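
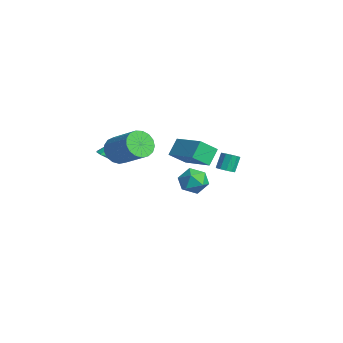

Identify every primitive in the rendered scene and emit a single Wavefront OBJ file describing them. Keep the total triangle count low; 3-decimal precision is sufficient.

v -3.408 3.599 -3.42
v -2.74 2.926 -3.017
v -4.64 2.494 -3.223
v -3.972 1.821 -2.82
v -4.223 2.674 -2.298
v -3.461 3.357 -2.42
v -3.919 2.063 -3.82
v -3.157 2.746 -3.942
v -3.056 1.977 -3.264
v -3.243 2.354 -2.324
v -4.137 3.066 -3.916
v -4.324 3.443 -2.976
v -1.365 3.742 -1.171
v -0.858 3.575 -0.92
v -1.188 4.05 0.062
v -1.695 4.218 -0.189
v -0.809 3.906 -1.064
v -1.139 4.382 -0.081
v -0.972 4.175 -1.248
v -1.302 4.65 -0.266
v -1.285 4.279 -1.404
v -1.615 4.754 -0.421
v -1.629 4.177 -1.47
v -1.959 4.653 -0.488
v -1.872 3.91 -1.422
v -2.202 4.385 -0.44
v -1.921 3.578 -1.279
v -2.251 4.054 -0.296
v -1.758 3.31 -1.094
v -2.088 3.785 -0.112
v -1.445 3.206 -0.939
v -1.775 3.681 0.044
v -1.101 3.307 -0.872
v -1.431 3.783 0.11
v -2.779 -3.085 0.709
v -2.173 -2.869 0.619
v -2.901 -2.255 1.891
v -2.461 -2.606 0.405
v -2.898 -2.567 0.333
v -3.28 -2.771 0.437
v -3.427 -3.121 0.668
v -3.272 -3.454 0.917
v -2.886 -3.615 1.069
v -2.45 -3.527 1.053
v -2.169 -3.233 0.875
v 1.005 -3.719 3.211
v 1.596 -4.261 2.722
v 3.227 -3.563 3.919
v 2.635 -3.021 4.409
v 1.595 -3.872 2.496
v 3.226 -3.174 3.693
v 1.459 -3.447 2.434
v 3.09 -2.75 3.632
v 1.219 -3.085 2.551
v 2.849 -2.388 3.748
v 0.929 -2.868 2.818
v 2.56 -2.171 4.016
v 0.657 -2.846 3.176
v 2.288 -2.149 4.373
v 0.465 -3.024 3.542
v 2.096 -2.326 4.739
v 0.396 -3.361 3.832
v 2.027 -2.663 5.029
v 0.467 -3.78 3.98
v 2.097 -3.082 5.177
v 0.66 -4.185 3.952
v 2.291 -3.487 5.149
v 0.933 -4.483 3.754
v 2.564 -3.786 4.951
v 1.222 -4.606 3.432
v 2.853 -3.909 4.629
v 1.461 -4.526 3.059
v 3.092 -3.829 4.257
v 2.355 0.206 3.391
v 2.379 -0.803 4.225
v 4.285 0.792 4.043
v 4.309 -0.217 4.877
v 2.851 -0.483 2.543
v 2.875 -1.492 3.377
v 4.781 0.103 3.195
v 4.805 -0.906 4.029
f 1 12 6
f 1 6 2
f 1 2 8
f 1 8 11
f 1 11 12
f 2 6 10
f 6 12 5
f 12 11 3
f 11 8 7
f 8 2 9
f 4 10 5
f 4 5 3
f 4 3 7
f 4 7 9
f 4 9 10
f 5 10 6
f 3 5 12
f 7 3 11
f 9 7 8
f 10 9 2
f 14 13 17
f 14 17 15
f 15 17 18
f 15 18 16
f 17 13 19
f 17 19 18
f 18 19 20
f 18 20 16
f 19 13 21
f 19 21 20
f 20 21 22
f 20 22 16
f 21 13 23
f 21 23 22
f 22 23 24
f 22 24 16
f 23 13 25
f 23 25 24
f 24 25 26
f 24 26 16
f 25 13 27
f 25 27 26
f 26 27 28
f 26 28 16
f 27 13 29
f 27 29 28
f 28 29 30
f 28 30 16
f 29 13 31
f 29 31 30
f 30 31 32
f 30 32 16
f 31 13 33
f 31 33 32
f 32 33 34
f 32 34 16
f 33 13 14
f 33 14 34
f 34 14 15
f 34 15 16
f 36 35 38
f 36 38 37
f 38 35 39
f 38 39 37
f 39 35 40
f 39 40 37
f 40 35 41
f 40 41 37
f 41 35 42
f 41 42 37
f 42 35 43
f 42 43 37
f 43 35 44
f 43 44 37
f 44 35 45
f 44 45 37
f 45 35 36
f 45 36 37
f 47 46 50
f 47 50 48
f 48 50 51
f 48 51 49
f 50 46 52
f 50 52 51
f 51 52 53
f 51 53 49
f 52 46 54
f 52 54 53
f 53 54 55
f 53 55 49
f 54 46 56
f 54 56 55
f 55 56 57
f 55 57 49
f 56 46 58
f 56 58 57
f 57 58 59
f 57 59 49
f 58 46 60
f 58 60 59
f 59 60 61
f 59 61 49
f 60 46 62
f 60 62 61
f 61 62 63
f 61 63 49
f 62 46 64
f 62 64 63
f 63 64 65
f 63 65 49
f 64 46 66
f 64 66 65
f 65 66 67
f 65 67 49
f 66 46 68
f 66 68 67
f 67 68 69
f 67 69 49
f 68 46 70
f 68 70 69
f 69 70 71
f 69 71 49
f 70 46 72
f 70 72 71
f 71 72 73
f 71 73 49
f 72 46 47
f 72 47 73
f 73 47 48
f 73 48 49
f 75 77 74
f 78 75 74
f 74 77 76
f 76 78 74
f 75 81 77
f 79 75 78
f 79 81 75
f 77 81 76
f 80 78 76
f 76 81 80
f 80 79 78
f 81 79 80



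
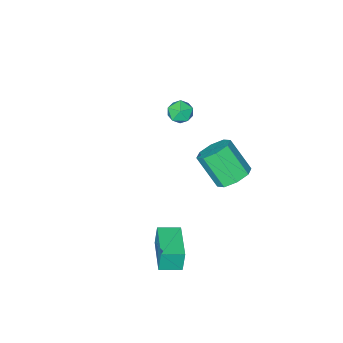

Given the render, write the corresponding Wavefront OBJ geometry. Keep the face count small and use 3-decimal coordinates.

v -2.128 -1.725 1.862
v -1.589 -1.444 1.36
v -1.751 -2.916 1.6
v -1.212 -2.635 1.098
v -1.128 -2.518 1.874
v -1.361 -1.782 2.035
v -1.979 -2.578 0.925
v -2.212 -1.842 1.086
v -1.497 -1.972 0.781
v -0.971 -1.934 1.367
v -2.369 -2.426 1.593
v -1.843 -2.388 2.179
v 0.23 4.571 2.874
v 1.078 4.352 2.507
v 1.399 3.13 3.98
v 0.55 3.349 4.346
v 1.11 4.915 2.967
v 1.431 3.693 4.439
v 0.626 5.276 3.372
v 0.947 4.054 4.845
v -0.09 5.224 3.486
v 0.231 4.002 4.958
v -0.619 4.79 3.24
v -0.298 3.568 4.713
v -0.651 4.227 2.781
v -0.33 3.005 4.253
v -0.167 3.866 2.375
v 0.154 2.644 3.848
v 0.549 3.918 2.262
v 0.87 2.696 3.734
v 2.584 3.292 -2.162
v 2.441 3.304 -0.95
v 3.66 5.045 -2.051
v 3.516 5.057 -0.84
v 3.564 2.683 -2.04
v 3.42 2.695 -0.829
v 4.639 4.436 -1.93
v 4.496 4.448 -0.718
f 1 12 6
f 1 6 2
f 1 2 8
f 1 8 11
f 1 11 12
f 2 6 10
f 6 12 5
f 12 11 3
f 11 8 7
f 8 2 9
f 4 10 5
f 4 5 3
f 4 3 7
f 4 7 9
f 4 9 10
f 5 10 6
f 3 5 12
f 7 3 11
f 9 7 8
f 10 9 2
f 14 13 17
f 14 17 15
f 15 17 18
f 15 18 16
f 17 13 19
f 17 19 18
f 18 19 20
f 18 20 16
f 19 13 21
f 19 21 20
f 20 21 22
f 20 22 16
f 21 13 23
f 21 23 22
f 22 23 24
f 22 24 16
f 23 13 25
f 23 25 24
f 24 25 26
f 24 26 16
f 25 13 27
f 25 27 26
f 26 27 28
f 26 28 16
f 27 13 29
f 27 29 28
f 28 29 30
f 28 30 16
f 29 13 14
f 29 14 30
f 30 14 15
f 30 15 16
f 32 34 31
f 35 32 31
f 31 34 33
f 33 35 31
f 32 38 34
f 36 32 35
f 36 38 32
f 34 38 33
f 37 35 33
f 33 38 37
f 37 36 35
f 38 36 37



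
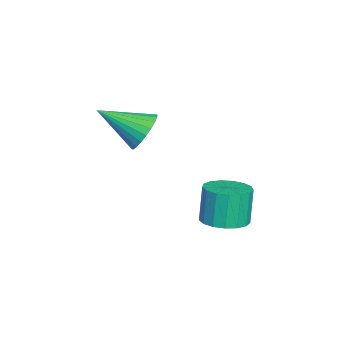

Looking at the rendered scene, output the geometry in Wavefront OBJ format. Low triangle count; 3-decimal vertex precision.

v 1.142 1.217 0.21
v 1.633 1.564 0.314
v 1.39 1.609 1.314
v 0.898 1.263 1.21
v 1.423 1.757 0.254
v 1.179 1.802 1.254
v 1.148 1.827 0.184
v 0.905 1.872 1.184
v 0.872 1.757 0.12
v 0.628 1.802 1.12
v 0.657 1.563 0.077
v 0.414 1.609 1.076
v 0.554 1.291 0.064
v 0.311 1.336 1.064
v 0.585 1.001 0.085
v 0.342 1.046 1.084
v 0.744 0.761 0.134
v 0.501 0.806 1.134
v 0.994 0.626 0.201
v 0.751 0.671 1.201
v 1.277 0.626 0.27
v 1.034 0.671 1.27
v 1.53 0.761 0.325
v 1.287 0.807 1.325
v 1.694 1.001 0.354
v 1.45 1.047 1.354
v 1.731 1.291 0.35
v 1.487 1.336 1.35
v 1.47 -0.624 3.353
v 2.015 -0.73 3.184
v 1.45 -1.736 3.987
v 2.049 -0.62 3.378
v 1.996 -0.51 3.569
v 1.862 -0.418 3.727
v 1.669 -0.357 3.827
v 1.445 -0.337 3.856
v 1.225 -0.36 3.807
v 1.043 -0.424 3.69
v 0.925 -0.518 3.521
v 0.89 -0.629 3.327
v 0.944 -0.739 3.136
v 1.078 -0.831 2.979
v 1.271 -0.892 2.878
v 1.494 -0.912 2.85
v 1.714 -0.888 2.898
v 1.897 -0.825 3.015
f 2 1 5
f 2 5 3
f 3 5 6
f 3 6 4
f 5 1 7
f 5 7 6
f 6 7 8
f 6 8 4
f 7 1 9
f 7 9 8
f 8 9 10
f 8 10 4
f 9 1 11
f 9 11 10
f 10 11 12
f 10 12 4
f 11 1 13
f 11 13 12
f 12 13 14
f 12 14 4
f 13 1 15
f 13 15 14
f 14 15 16
f 14 16 4
f 15 1 17
f 15 17 16
f 16 17 18
f 16 18 4
f 17 1 19
f 17 19 18
f 18 19 20
f 18 20 4
f 19 1 21
f 19 21 20
f 20 21 22
f 20 22 4
f 21 1 23
f 21 23 22
f 22 23 24
f 22 24 4
f 23 1 25
f 23 25 24
f 24 25 26
f 24 26 4
f 25 1 27
f 25 27 26
f 26 27 28
f 26 28 4
f 27 1 2
f 27 2 28
f 28 2 3
f 28 3 4
f 30 29 32
f 30 32 31
f 32 29 33
f 32 33 31
f 33 29 34
f 33 34 31
f 34 29 35
f 34 35 31
f 35 29 36
f 35 36 31
f 36 29 37
f 36 37 31
f 37 29 38
f 37 38 31
f 38 29 39
f 38 39 31
f 39 29 40
f 39 40 31
f 40 29 41
f 40 41 31
f 41 29 42
f 41 42 31
f 42 29 43
f 42 43 31
f 43 29 44
f 43 44 31
f 44 29 45
f 44 45 31
f 45 29 46
f 45 46 31
f 46 29 30
f 46 30 31



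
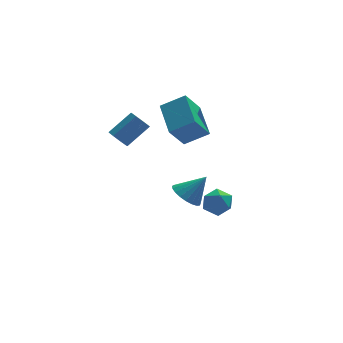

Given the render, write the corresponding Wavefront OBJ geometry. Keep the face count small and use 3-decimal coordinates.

v -0.595 -1.67 3.363
v -0.583 0.25 4.053
v -1.812 -1.403 2.641
v -1.8 0.517 3.331
v 0.26 -1.217 2.089
v 0.272 0.703 2.779
v -0.957 -0.95 1.367
v -0.945 0.97 2.057
v -3.982 0.143 1.513
v -3.553 -0.012 1.05
v -2.35 0.342 2.043
v -2.778 0.497 2.507
v -3.683 0.468 1.036
v -2.48 0.822 2.03
v -3.988 0.758 1.302
v -2.785 1.112 2.296
v -4.289 0.687 1.692
v -3.086 1.041 2.685
v -4.41 0.298 1.977
v -3.207 0.652 2.97
v -4.28 -0.182 1.99
v -3.077 0.172 2.984
v -3.975 -0.472 1.724
v -2.772 -0.118 2.718
v -3.674 -0.401 1.335
v -2.471 -0.047 2.328
v 0.159 -0.63 -2.841
v 0.92 -0.234 -2.679
v 0.72 -1.246 -3.981
v 1.481 -0.85 -3.819
v 1.195 -1.479 -3.287
v 0.848 -1.099 -2.582
v 0.792 -0.381 -4.078
v 0.445 -0.001 -3.373
v 1.311 -0.081 -3.444
v 1.56 -0.76 -2.955
v 0.08 -0.72 -3.705
v 0.329 -1.399 -3.216
v -1.284 -2.71 -1.104
v -0.635 -2.937 -1.653
v -0.296 -2.71 0.064
v -0.621 -2.572 -1.665
v -0.721 -2.23 -1.58
v -0.919 -1.972 -1.413
v -1.18 -1.841 -1.192
v -1.459 -1.861 -0.956
v -1.708 -2.027 -0.746
v -1.883 -2.312 -0.597
v -1.955 -2.665 -0.536
v -1.911 -3.027 -0.573
v -1.758 -3.333 -0.702
v -1.524 -3.532 -0.901
v -1.248 -3.589 -1.134
v -0.978 -3.494 -1.362
v -0.761 -3.263 -1.546
f 2 4 1
f 5 2 1
f 1 4 3
f 3 5 1
f 2 8 4
f 6 2 5
f 6 8 2
f 4 8 3
f 7 5 3
f 3 8 7
f 7 6 5
f 8 6 7
f 10 9 13
f 10 13 11
f 11 13 14
f 11 14 12
f 13 9 15
f 13 15 14
f 14 15 16
f 14 16 12
f 15 9 17
f 15 17 16
f 16 17 18
f 16 18 12
f 17 9 19
f 17 19 18
f 18 19 20
f 18 20 12
f 19 9 21
f 19 21 20
f 20 21 22
f 20 22 12
f 21 9 23
f 21 23 22
f 22 23 24
f 22 24 12
f 23 9 25
f 23 25 24
f 24 25 26
f 24 26 12
f 25 9 10
f 25 10 26
f 26 10 11
f 26 11 12
f 27 38 32
f 27 32 28
f 27 28 34
f 27 34 37
f 27 37 38
f 28 32 36
f 32 38 31
f 38 37 29
f 37 34 33
f 34 28 35
f 30 36 31
f 30 31 29
f 30 29 33
f 30 33 35
f 30 35 36
f 31 36 32
f 29 31 38
f 33 29 37
f 35 33 34
f 36 35 28
f 40 39 42
f 40 42 41
f 42 39 43
f 42 43 41
f 43 39 44
f 43 44 41
f 44 39 45
f 44 45 41
f 45 39 46
f 45 46 41
f 46 39 47
f 46 47 41
f 47 39 48
f 47 48 41
f 48 39 49
f 48 49 41
f 49 39 50
f 49 50 41
f 50 39 51
f 50 51 41
f 51 39 52
f 51 52 41
f 52 39 53
f 52 53 41
f 53 39 54
f 53 54 41
f 54 39 55
f 54 55 41
f 55 39 40
f 55 40 41



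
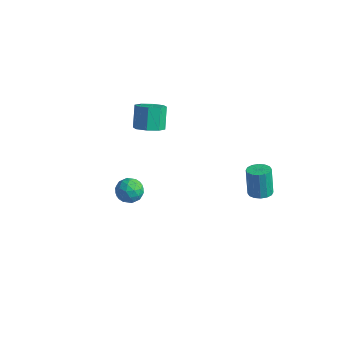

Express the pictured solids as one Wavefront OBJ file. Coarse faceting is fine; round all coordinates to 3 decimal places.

v 3.179 1.008 -0.768
v 3.58 0.515 -0.591
v 3.222 0.779 0.946
v 2.821 1.272 0.768
v 3.778 0.794 -0.592
v 3.42 1.057 0.945
v 3.815 1.13 -0.641
v 3.457 1.393 0.896
v 3.682 1.433 -0.724
v 3.324 1.697 0.813
v 3.414 1.623 -0.819
v 3.056 1.886 0.718
v 3.083 1.648 -0.9
v 2.725 1.911 0.637
v 2.778 1.501 -0.946
v 2.42 1.765 0.591
v 2.58 1.223 -0.945
v 2.222 1.486 0.592
v 2.543 0.887 -0.896
v 2.185 1.15 0.641
v 2.676 0.583 -0.813
v 2.318 0.847 0.724
v 2.944 0.394 -0.718
v 2.586 0.657 0.819
v 3.275 0.369 -0.637
v 2.917 0.632 0.9
v -2.013 -3.547 0.508
v -1.626 -3.396 -0.162
v -1.154 -4.444 0.802
v -0.767 -4.293 0.132
v -0.772 -3.76 0.713
v -1.302 -3.206 0.532
v -1.478 -4.634 0.108
v -2.008 -4.08 -0.073
v -1.295 -4.068 -0.409
v -0.859 -3.528 -0.035
v -1.921 -4.312 0.675
v -1.485 -3.772 1.049
v -1.895 -3.393 0.147
v -0.885 -4.447 0.493
v -0.888 -4.134 0.834
v -0.66 -4.045 0.44
v -1.704 -3.281 0.555
v -1.477 -3.192 0.161
v -0.975 -3.406 0.675
v -1.303 -4.648 0.479
v -1.076 -4.559 0.085
v -2.12 -3.795 0.2
v -1.892 -3.706 -0.194
v -1.805 -4.434 -0.035
v -1.473 -3.699 -0.392
v -0.968 -4.226 -0.219
v -1.386 -4.427 -0.233
v -1.698 -4.101 -0.34
v -1.216 -3.381 -0.172
v -0.712 -3.909 0
v -0.714 -3.596 0.342
v -1.026 -3.27 0.235
v -1.022 -3.776 -0.318
v -2.068 -3.931 0.64
v -1.564 -4.459 0.812
v -1.754 -4.57 0.405
v -2.066 -4.244 0.298
v -1.812 -3.614 0.859
v -1.307 -4.141 1.032
v -1.082 -3.739 0.98
v -1.394 -3.413 0.873
v -1.758 -4.064 0.958
v -3.506 0.068 1.139
v -3.153 -0.523 1.638
v -3.621 0.161 2.779
v -3.974 0.752 2.281
v -2.747 -0.03 1.51
v -3.215 0.653 2.651
v -2.786 0.519 1.164
v -3.254 1.203 2.305
v -3.247 0.805 0.804
v -3.715 1.489 1.945
v -3.859 0.659 0.641
v -4.327 1.343 1.782
v -4.265 0.167 0.769
v -4.733 0.85 1.91
v -4.226 -0.383 1.115
v -4.694 0.301 2.256
v -3.765 -0.669 1.475
v -4.233 0.015 2.616
f 2 1 5
f 2 5 3
f 3 5 6
f 3 6 4
f 5 1 7
f 5 7 6
f 6 7 8
f 6 8 4
f 7 1 9
f 7 9 8
f 8 9 10
f 8 10 4
f 9 1 11
f 9 11 10
f 10 11 12
f 10 12 4
f 11 1 13
f 11 13 12
f 12 13 14
f 12 14 4
f 13 1 15
f 13 15 14
f 14 15 16
f 14 16 4
f 15 1 17
f 15 17 16
f 16 17 18
f 16 18 4
f 17 1 19
f 17 19 18
f 18 19 20
f 18 20 4
f 19 1 21
f 19 21 20
f 20 21 22
f 20 22 4
f 21 1 23
f 21 23 22
f 22 23 24
f 22 24 4
f 23 1 25
f 23 25 24
f 24 25 26
f 24 26 4
f 25 1 2
f 25 2 26
f 26 2 3
f 26 3 4
f 27 64 43
f 64 38 67
f 43 67 32
f 64 67 43
f 27 43 39
f 43 32 44
f 39 44 28
f 43 44 39
f 27 39 48
f 39 28 49
f 48 49 34
f 39 49 48
f 27 48 60
f 48 34 63
f 60 63 37
f 48 63 60
f 27 60 64
f 60 37 68
f 64 68 38
f 60 68 64
f 28 44 55
f 44 32 58
f 55 58 36
f 44 58 55
f 32 67 45
f 67 38 66
f 45 66 31
f 67 66 45
f 38 68 65
f 68 37 61
f 65 61 29
f 68 61 65
f 37 63 62
f 63 34 50
f 62 50 33
f 63 50 62
f 34 49 54
f 49 28 51
f 54 51 35
f 49 51 54
f 30 56 42
f 56 36 57
f 42 57 31
f 56 57 42
f 30 42 40
f 42 31 41
f 40 41 29
f 42 41 40
f 30 40 47
f 40 29 46
f 47 46 33
f 40 46 47
f 30 47 52
f 47 33 53
f 52 53 35
f 47 53 52
f 30 52 56
f 52 35 59
f 56 59 36
f 52 59 56
f 31 57 45
f 57 36 58
f 45 58 32
f 57 58 45
f 29 41 65
f 41 31 66
f 65 66 38
f 41 66 65
f 33 46 62
f 46 29 61
f 62 61 37
f 46 61 62
f 35 53 54
f 53 33 50
f 54 50 34
f 53 50 54
f 36 59 55
f 59 35 51
f 55 51 28
f 59 51 55
f 70 69 73
f 70 73 71
f 71 73 74
f 71 74 72
f 73 69 75
f 73 75 74
f 74 75 76
f 74 76 72
f 75 69 77
f 75 77 76
f 76 77 78
f 76 78 72
f 77 69 79
f 77 79 78
f 78 79 80
f 78 80 72
f 79 69 81
f 79 81 80
f 80 81 82
f 80 82 72
f 81 69 83
f 81 83 82
f 82 83 84
f 82 84 72
f 83 69 85
f 83 85 84
f 84 85 86
f 84 86 72
f 85 69 70
f 85 70 86
f 86 70 71
f 86 71 72



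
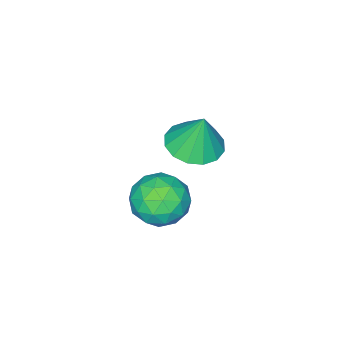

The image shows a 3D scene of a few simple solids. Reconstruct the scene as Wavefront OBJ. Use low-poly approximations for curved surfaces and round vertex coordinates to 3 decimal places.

v 2.963 -1.182 -0.559
v 4.013 -1.632 -0.922
v 2.787 -2.628 0.722
v 3.837 -3.078 0.359
v 3.805 -2.042 0.962
v 3.914 -1.149 0.17
v 2.886 -3.111 -0.37
v 2.995 -2.218 -1.162
v 3.965 -2.824 -0.806
v 4.533 -2.164 0.018
v 2.267 -2.096 -0.218
v 2.835 -1.436 0.606
v 3.504 -1.28 -0.853
v 3.296 -2.98 0.653
v 3.278 -2.371 1.008
v 3.895 -2.635 0.794
v 3.445 -0.996 -0.211
v 4.062 -1.261 -0.425
v 3.94 -1.502 0.683
v 2.738 -2.999 0.225
v 3.355 -3.264 0.011
v 2.905 -1.625 -0.994
v 3.522 -1.889 -1.208
v 2.86 -2.758 -0.883
v 4.093 -2.246 -0.998
v 3.989 -3.095 -0.245
v 3.43 -3.115 -0.673
v 3.494 -2.59 -1.139
v 4.427 -1.857 -0.514
v 4.323 -2.707 0.239
v 4.304 -2.098 0.593
v 4.368 -1.573 0.128
v 4.398 -2.558 -0.446
v 2.477 -1.553 -0.439
v 2.373 -2.403 0.314
v 2.432 -2.687 -0.328
v 2.496 -2.162 -0.793
v 2.811 -1.165 0.045
v 2.707 -2.014 0.798
v 3.306 -1.67 0.939
v 3.37 -1.145 0.473
v 2.402 -1.702 0.246
v 2.46 -1.337 3.071
v 3.56 -1.357 3.089
v 2.44 -0.923 4.709
v 3.424 -0.821 2.953
v 3.031 -0.423 2.847
v 2.484 -0.27 2.802
v 1.931 -0.403 2.829
v 1.52 -0.786 2.92
v 1.361 -1.317 3.052
v 1.496 -1.853 3.189
v 1.89 -2.25 3.294
v 2.436 -2.403 3.34
v 2.989 -2.27 3.313
v 3.401 -1.887 3.221
f 1 38 17
f 38 12 41
f 17 41 6
f 38 41 17
f 1 17 13
f 17 6 18
f 13 18 2
f 17 18 13
f 1 13 22
f 13 2 23
f 22 23 8
f 13 23 22
f 1 22 34
f 22 8 37
f 34 37 11
f 22 37 34
f 1 34 38
f 34 11 42
f 38 42 12
f 34 42 38
f 2 18 29
f 18 6 32
f 29 32 10
f 18 32 29
f 6 41 19
f 41 12 40
f 19 40 5
f 41 40 19
f 12 42 39
f 42 11 35
f 39 35 3
f 42 35 39
f 11 37 36
f 37 8 24
f 36 24 7
f 37 24 36
f 8 23 28
f 23 2 25
f 28 25 9
f 23 25 28
f 4 30 16
f 30 10 31
f 16 31 5
f 30 31 16
f 4 16 14
f 16 5 15
f 14 15 3
f 16 15 14
f 4 14 21
f 14 3 20
f 21 20 7
f 14 20 21
f 4 21 26
f 21 7 27
f 26 27 9
f 21 27 26
f 4 26 30
f 26 9 33
f 30 33 10
f 26 33 30
f 5 31 19
f 31 10 32
f 19 32 6
f 31 32 19
f 3 15 39
f 15 5 40
f 39 40 12
f 15 40 39
f 7 20 36
f 20 3 35
f 36 35 11
f 20 35 36
f 9 27 28
f 27 7 24
f 28 24 8
f 27 24 28
f 10 33 29
f 33 9 25
f 29 25 2
f 33 25 29
f 44 43 46
f 44 46 45
f 46 43 47
f 46 47 45
f 47 43 48
f 47 48 45
f 48 43 49
f 48 49 45
f 49 43 50
f 49 50 45
f 50 43 51
f 50 51 45
f 51 43 52
f 51 52 45
f 52 43 53
f 52 53 45
f 53 43 54
f 53 54 45
f 54 43 55
f 54 55 45
f 55 43 56
f 55 56 45
f 56 43 44
f 56 44 45



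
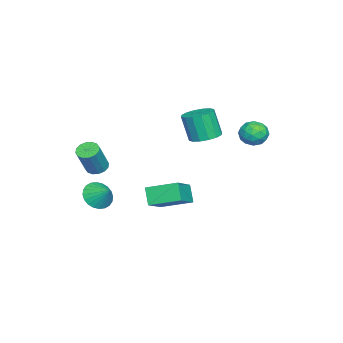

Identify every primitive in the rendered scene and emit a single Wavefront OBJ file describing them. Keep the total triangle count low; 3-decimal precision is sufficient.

v -3.397 1.068 1.982
v -2.662 1.452 2.168
v -2.808 0.995 3.684
v -3.543 0.612 3.498
v -2.97 1.76 2.231
v -3.116 1.303 3.747
v -3.393 1.882 2.228
v -3.538 1.425 3.744
v -3.817 1.787 2.158
v -3.962 1.33 3.674
v -4.128 1.498 2.041
v -4.274 1.042 3.557
v -4.244 1.095 1.909
v -4.389 0.638 3.425
v -4.132 0.685 1.796
v -4.278 0.228 3.312
v -3.824 0.377 1.733
v -3.97 -0.08 3.249
v -3.402 0.255 1.736
v -3.547 -0.202 3.252
v -2.978 0.35 1.806
v -3.123 -0.107 3.322
v -2.666 0.638 1.923
v -2.812 0.182 3.439
v -2.551 1.042 2.055
v -2.696 0.585 3.571
v 1.18 -2.945 -0.436
v 1.711 -2.699 -1.039
v 1.62 -2.195 0.256
v 1.456 -2.5 -1.093
v 1.16 -2.369 -1.047
v 0.866 -2.325 -0.908
v 0.62 -2.375 -0.697
v 0.46 -2.513 -0.446
v 0.409 -2.716 -0.194
v 0.476 -2.953 0.022
v 0.65 -3.19 0.168
v 0.904 -3.389 0.222
v 1.201 -3.521 0.176
v 1.495 -3.564 0.036
v 1.74 -3.514 -0.174
v 1.901 -3.377 -0.425
v 1.951 -3.174 -0.677
v 1.885 -2.936 -0.893
v -2.952 4.014 2.11
v -2.353 3.686 2.525
v -3.807 3.474 2.915
v -3.208 3.146 3.33
v -3.32 3.937 3.347
v -2.791 4.271 2.849
v -3.369 2.889 2.591
v -2.84 3.223 2.093
v -2.611 2.991 2.823
v -2.581 3.639 3.29
v -3.579 3.521 2.15
v -3.549 4.169 2.617
v -2.577 3.898 2.247
v -3.583 3.262 3.193
v -3.648 3.727 3.203
v -3.296 3.535 3.447
v -2.835 4.241 2.437
v -2.483 4.049 2.681
v -3.051 4.196 3.164
v -3.677 3.111 2.759
v -3.325 2.919 3.003
v -2.864 3.625 1.993
v -2.512 3.433 2.237
v -3.109 2.964 2.276
v -2.377 3.296 2.666
v -2.88 2.979 3.139
v -2.974 2.828 2.704
v -2.663 3.024 2.412
v -2.359 3.677 2.94
v -2.862 3.359 3.414
v -2.927 3.824 3.423
v -2.617 4.021 3.131
v -2.511 3.268 3.115
v -3.298 3.801 2.026
v -3.801 3.483 2.5
v -3.543 3.139 2.309
v -3.233 3.336 2.017
v -3.28 4.181 2.301
v -3.783 3.864 2.774
v -3.497 4.136 3.028
v -3.186 4.332 2.736
v -3.649 3.892 2.325
v 1.104 -2.989 1.513
v 1.514 -3.319 1.246
v 2.345 -3.481 2.72
v 1.936 -3.151 2.987
v 1.615 -3.032 1.22
v 2.446 -3.194 2.694
v 1.579 -2.734 1.273
v 2.41 -2.896 2.747
v 1.416 -2.503 1.391
v 2.248 -2.666 2.865
v 1.17 -2.403 1.541
v 2.001 -2.565 3.015
v 0.906 -2.46 1.683
v 1.737 -2.622 3.157
v 0.695 -2.659 1.78
v 1.526 -2.821 3.254
v 0.594 -2.946 1.806
v 1.425 -3.108 3.28
v 0.63 -3.244 1.753
v 1.461 -3.406 3.227
v 0.792 -3.474 1.635
v 1.624 -3.637 3.109
v 1.039 -3.575 1.485
v 1.87 -3.737 2.959
v 1.303 -3.518 1.343
v 2.134 -3.68 2.817
v 0.235 -0.886 -0.058
v 0.069 0.709 0.442
v -1.349 -0.759 -0.986
v -1.514 0.836 -0.487
v 0.774 -0.556 -0.933
v 0.609 1.039 -0.434
v -0.809 -0.429 -1.862
v -0.975 1.166 -1.362
f 2 1 5
f 2 5 3
f 3 5 6
f 3 6 4
f 5 1 7
f 5 7 6
f 6 7 8
f 6 8 4
f 7 1 9
f 7 9 8
f 8 9 10
f 8 10 4
f 9 1 11
f 9 11 10
f 10 11 12
f 10 12 4
f 11 1 13
f 11 13 12
f 12 13 14
f 12 14 4
f 13 1 15
f 13 15 14
f 14 15 16
f 14 16 4
f 15 1 17
f 15 17 16
f 16 17 18
f 16 18 4
f 17 1 19
f 17 19 18
f 18 19 20
f 18 20 4
f 19 1 21
f 19 21 20
f 20 21 22
f 20 22 4
f 21 1 23
f 21 23 22
f 22 23 24
f 22 24 4
f 23 1 25
f 23 25 24
f 24 25 26
f 24 26 4
f 25 1 2
f 25 2 26
f 26 2 3
f 26 3 4
f 28 27 30
f 28 30 29
f 30 27 31
f 30 31 29
f 31 27 32
f 31 32 29
f 32 27 33
f 32 33 29
f 33 27 34
f 33 34 29
f 34 27 35
f 34 35 29
f 35 27 36
f 35 36 29
f 36 27 37
f 36 37 29
f 37 27 38
f 37 38 29
f 38 27 39
f 38 39 29
f 39 27 40
f 39 40 29
f 40 27 41
f 40 41 29
f 41 27 42
f 41 42 29
f 42 27 43
f 42 43 29
f 43 27 44
f 43 44 29
f 44 27 28
f 44 28 29
f 45 82 61
f 82 56 85
f 61 85 50
f 82 85 61
f 45 61 57
f 61 50 62
f 57 62 46
f 61 62 57
f 45 57 66
f 57 46 67
f 66 67 52
f 57 67 66
f 45 66 78
f 66 52 81
f 78 81 55
f 66 81 78
f 45 78 82
f 78 55 86
f 82 86 56
f 78 86 82
f 46 62 73
f 62 50 76
f 73 76 54
f 62 76 73
f 50 85 63
f 85 56 84
f 63 84 49
f 85 84 63
f 56 86 83
f 86 55 79
f 83 79 47
f 86 79 83
f 55 81 80
f 81 52 68
f 80 68 51
f 81 68 80
f 52 67 72
f 67 46 69
f 72 69 53
f 67 69 72
f 48 74 60
f 74 54 75
f 60 75 49
f 74 75 60
f 48 60 58
f 60 49 59
f 58 59 47
f 60 59 58
f 48 58 65
f 58 47 64
f 65 64 51
f 58 64 65
f 48 65 70
f 65 51 71
f 70 71 53
f 65 71 70
f 48 70 74
f 70 53 77
f 74 77 54
f 70 77 74
f 49 75 63
f 75 54 76
f 63 76 50
f 75 76 63
f 47 59 83
f 59 49 84
f 83 84 56
f 59 84 83
f 51 64 80
f 64 47 79
f 80 79 55
f 64 79 80
f 53 71 72
f 71 51 68
f 72 68 52
f 71 68 72
f 54 77 73
f 77 53 69
f 73 69 46
f 77 69 73
f 88 87 91
f 88 91 89
f 89 91 92
f 89 92 90
f 91 87 93
f 91 93 92
f 92 93 94
f 92 94 90
f 93 87 95
f 93 95 94
f 94 95 96
f 94 96 90
f 95 87 97
f 95 97 96
f 96 97 98
f 96 98 90
f 97 87 99
f 97 99 98
f 98 99 100
f 98 100 90
f 99 87 101
f 99 101 100
f 100 101 102
f 100 102 90
f 101 87 103
f 101 103 102
f 102 103 104
f 102 104 90
f 103 87 105
f 103 105 104
f 104 105 106
f 104 106 90
f 105 87 107
f 105 107 106
f 106 107 108
f 106 108 90
f 107 87 109
f 107 109 108
f 108 109 110
f 108 110 90
f 109 87 111
f 109 111 110
f 110 111 112
f 110 112 90
f 111 87 88
f 111 88 112
f 112 88 89
f 112 89 90
f 114 116 113
f 117 114 113
f 113 116 115
f 115 117 113
f 114 120 116
f 118 114 117
f 118 120 114
f 116 120 115
f 119 117 115
f 115 120 119
f 119 118 117
f 120 118 119



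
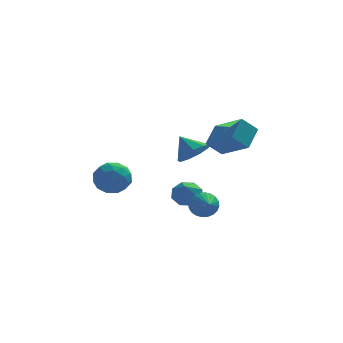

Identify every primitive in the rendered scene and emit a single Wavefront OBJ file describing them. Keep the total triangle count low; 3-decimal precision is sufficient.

v 0.323 -2.876 -1.634
v 0.776 -3.019 -2.188
v 0.537 -4.004 -1.166
v 0.955 -2.906 -1.997
v 1.038 -2.788 -1.751
v 1.011 -2.684 -1.488
v 0.88 -2.609 -1.246
v 0.664 -2.574 -1.064
v 0.396 -2.586 -0.968
v 0.117 -2.641 -0.974
v -0.131 -2.733 -1.08
v -0.31 -2.846 -1.271
v -0.393 -2.964 -1.517
v -0.366 -3.068 -1.78
v -0.235 -3.143 -2.022
v -0.019 -3.178 -2.204
v 0.249 -3.166 -2.3
v 0.528 -3.111 -2.294
v 0.577 0.715 0.902
v 1.759 -0.585 1.792
v 1.091 1.742 1.72
v 2.273 0.442 2.61
v 1.367 0.918 0.15
v 2.549 -0.382 1.04
v 1.881 1.945 0.968
v 3.063 0.645 1.858
v -0.321 0.285 -2.213
v 0.42 0.372 -1.986
v -0.479 -1.085 -1.167
v 0.038 0.678 -1.643
v -0.554 0.753 -1.634
v -1.01 0.554 -1.964
v -1.062 0.197 -2.44
v -0.681 -0.109 -2.782
v -0.089 -0.184 -2.791
v 0.367 0.015 -2.462
v -4.633 2.488 -1.664
v -3.672 2.826 -1.509
v -4.048 0.954 -1.951
v -3.087 1.292 -1.796
v -3.747 1.238 -1.007
v -4.109 2.186 -0.83
v -3.611 1.594 -2.63
v -3.973 2.542 -2.453
v -3.04 2.273 -2.106
v -3.125 2.053 -1.103
v -4.595 1.727 -2.357
v -4.68 1.507 -1.354
v -4.204 2.792 -1.561
v -3.516 0.988 -1.899
v -3.904 0.956 -1.435
v -3.339 1.155 -1.344
v -4.461 2.416 -1.162
v -3.896 2.614 -1.071
v -3.94 1.681 -0.776
v -3.824 1.166 -2.389
v -3.259 1.364 -2.298
v -4.381 2.625 -2.116
v -3.816 2.824 -2.025
v -3.78 2.099 -2.684
v -3.268 2.665 -1.821
v -2.924 1.764 -1.99
v -3.232 1.941 -2.48
v -3.444 2.499 -2.376
v -3.317 2.536 -1.232
v -2.973 1.634 -1.4
v -3.362 1.603 -0.937
v -3.574 2.16 -0.832
v -2.946 2.211 -1.583
v -4.747 2.146 -2.06
v -4.403 1.244 -2.228
v -4.146 1.62 -2.628
v -4.358 2.177 -2.523
v -4.796 2.016 -1.47
v -4.452 1.115 -1.639
v -4.276 1.281 -1.084
v -4.488 1.839 -0.98
v -4.774 1.569 -1.877
v 0.047 0.839 0.253
v 0.77 1.423 0.392
v -0.627 1.461 1.147
v 0.382 1.658 -0.064
v -0.163 1.51 -0.371
v -0.61 1.048 -0.386
v -0.75 0.488 -0.102
v -0.517 0.093 0.348
v -0.02 0.047 0.754
v 0.507 0.371 0.926
v 0.82 0.915 0.783
f 2 1 4
f 2 4 3
f 4 1 5
f 4 5 3
f 5 1 6
f 5 6 3
f 6 1 7
f 6 7 3
f 7 1 8
f 7 8 3
f 8 1 9
f 8 9 3
f 9 1 10
f 9 10 3
f 10 1 11
f 10 11 3
f 11 1 12
f 11 12 3
f 12 1 13
f 12 13 3
f 13 1 14
f 13 14 3
f 14 1 15
f 14 15 3
f 15 1 16
f 15 16 3
f 16 1 17
f 16 17 3
f 17 1 18
f 17 18 3
f 18 1 2
f 18 2 3
f 20 22 19
f 23 20 19
f 19 22 21
f 21 23 19
f 20 26 22
f 24 20 23
f 24 26 20
f 22 26 21
f 25 23 21
f 21 26 25
f 25 24 23
f 26 24 25
f 28 27 30
f 28 30 29
f 30 27 31
f 30 31 29
f 31 27 32
f 31 32 29
f 32 27 33
f 32 33 29
f 33 27 34
f 33 34 29
f 34 27 35
f 34 35 29
f 35 27 36
f 35 36 29
f 36 27 28
f 36 28 29
f 37 74 53
f 74 48 77
f 53 77 42
f 74 77 53
f 37 53 49
f 53 42 54
f 49 54 38
f 53 54 49
f 37 49 58
f 49 38 59
f 58 59 44
f 49 59 58
f 37 58 70
f 58 44 73
f 70 73 47
f 58 73 70
f 37 70 74
f 70 47 78
f 74 78 48
f 70 78 74
f 38 54 65
f 54 42 68
f 65 68 46
f 54 68 65
f 42 77 55
f 77 48 76
f 55 76 41
f 77 76 55
f 48 78 75
f 78 47 71
f 75 71 39
f 78 71 75
f 47 73 72
f 73 44 60
f 72 60 43
f 73 60 72
f 44 59 64
f 59 38 61
f 64 61 45
f 59 61 64
f 40 66 52
f 66 46 67
f 52 67 41
f 66 67 52
f 40 52 50
f 52 41 51
f 50 51 39
f 52 51 50
f 40 50 57
f 50 39 56
f 57 56 43
f 50 56 57
f 40 57 62
f 57 43 63
f 62 63 45
f 57 63 62
f 40 62 66
f 62 45 69
f 66 69 46
f 62 69 66
f 41 67 55
f 67 46 68
f 55 68 42
f 67 68 55
f 39 51 75
f 51 41 76
f 75 76 48
f 51 76 75
f 43 56 72
f 56 39 71
f 72 71 47
f 56 71 72
f 45 63 64
f 63 43 60
f 64 60 44
f 63 60 64
f 46 69 65
f 69 45 61
f 65 61 38
f 69 61 65
f 80 79 82
f 80 82 81
f 82 79 83
f 82 83 81
f 83 79 84
f 83 84 81
f 84 79 85
f 84 85 81
f 85 79 86
f 85 86 81
f 86 79 87
f 86 87 81
f 87 79 88
f 87 88 81
f 88 79 89
f 88 89 81
f 89 79 80
f 89 80 81



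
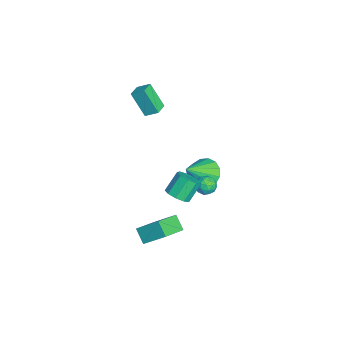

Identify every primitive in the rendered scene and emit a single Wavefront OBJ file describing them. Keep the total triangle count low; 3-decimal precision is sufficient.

v 3.21 0.616 -0.277
v 3.597 1.262 -0.481
v 3.017 1.949 0.592
v 2.63 1.304 0.797
v 3.124 1.247 -0.727
v 2.544 1.934 0.346
v 2.691 0.937 -0.762
v 2.111 1.624 0.311
v 2.501 0.477 -0.571
v 1.921 1.164 0.503
v 2.643 0.082 -0.241
v 2.063 0.769 0.832
v 3.05 -0.063 0.072
v 2.47 0.624 1.145
v 3.532 0.11 0.222
v 2.952 0.797 1.295
v 3.863 0.52 0.138
v 3.283 1.207 1.212
v 3.889 0.975 -0.139
v 3.309 1.662 0.934
v 1.66 2.304 -0.107
v 2.099 2.813 -0.079
v 2.461 1.627 -0.401
v 2.9 2.136 -0.373
v 2.624 1.898 0.193
v 2.129 2.316 0.374
v 2.431 2.124 -0.854
v 1.936 2.542 -0.673
v 2.576 2.701 -0.541
v 2.695 2.562 0.107
v 1.865 1.878 -0.587
v 1.984 1.739 0.061
v 1.809 2.618 -0.068
v 2.751 1.822 -0.412
v 2.589 1.683 -0.08
v 2.847 1.982 -0.063
v 1.827 2.326 0.199
v 2.085 2.625 0.216
v 2.394 2.088 0.376
v 2.475 1.815 -0.696
v 2.733 2.114 -0.679
v 1.713 2.458 -0.417
v 1.971 2.757 -0.4
v 2.166 2.352 -0.856
v 2.348 2.851 -0.322
v 2.819 2.454 -0.495
v 2.543 2.446 -0.778
v 2.252 2.692 -0.671
v 2.418 2.769 0.058
v 2.889 2.372 -0.114
v 2.727 2.232 0.218
v 2.435 2.478 0.325
v 2.698 2.704 -0.213
v 1.671 2.068 -0.366
v 2.142 1.671 -0.538
v 2.125 1.962 -0.805
v 1.833 2.208 -0.698
v 1.741 1.986 0.015
v 2.212 1.589 -0.158
v 2.308 1.748 0.191
v 2.017 1.994 0.298
v 1.862 1.736 -0.267
v -0.04 2.218 -1.379
v 0.89 2.42 -1.89
v 0.94 1.142 -0.021
v 0.834 2.836 -1.52
v 0.545 3.086 -1.113
v 0.098 3.104 -0.777
v -0.385 2.884 -0.602
v -0.776 2.486 -0.635
v -0.97 2.016 -0.868
v -0.914 1.6 -1.237
v -0.625 1.349 -1.644
v -0.178 1.332 -1.981
v 0.305 1.551 -2.156
v 0.696 1.95 -2.122
v 3.376 -1.682 -3.113
v 3.778 -0.444 -2.051
v 2.085 -0.67 -3.804
v 2.487 0.568 -2.743
v 4.073 -1.288 -3.837
v 4.475 -0.05 -2.776
v 2.782 -0.276 -4.529
v 3.184 0.962 -3.467
v -2.61 -1.565 4.315
v -2.379 -0.811 4.788
v -2.065 -0.781 2.801
v -1.833 -0.027 3.274
v -1.747 -1.913 4.446
v -1.515 -1.159 4.919
v -1.201 -1.129 2.932
v -0.97 -0.375 3.405
f 2 1 5
f 2 5 3
f 3 5 6
f 3 6 4
f 5 1 7
f 5 7 6
f 6 7 8
f 6 8 4
f 7 1 9
f 7 9 8
f 8 9 10
f 8 10 4
f 9 1 11
f 9 11 10
f 10 11 12
f 10 12 4
f 11 1 13
f 11 13 12
f 12 13 14
f 12 14 4
f 13 1 15
f 13 15 14
f 14 15 16
f 14 16 4
f 15 1 17
f 15 17 16
f 16 17 18
f 16 18 4
f 17 1 19
f 17 19 18
f 18 19 20
f 18 20 4
f 19 1 2
f 19 2 20
f 20 2 3
f 20 3 4
f 21 58 37
f 58 32 61
f 37 61 26
f 58 61 37
f 21 37 33
f 37 26 38
f 33 38 22
f 37 38 33
f 21 33 42
f 33 22 43
f 42 43 28
f 33 43 42
f 21 42 54
f 42 28 57
f 54 57 31
f 42 57 54
f 21 54 58
f 54 31 62
f 58 62 32
f 54 62 58
f 22 38 49
f 38 26 52
f 49 52 30
f 38 52 49
f 26 61 39
f 61 32 60
f 39 60 25
f 61 60 39
f 32 62 59
f 62 31 55
f 59 55 23
f 62 55 59
f 31 57 56
f 57 28 44
f 56 44 27
f 57 44 56
f 28 43 48
f 43 22 45
f 48 45 29
f 43 45 48
f 24 50 36
f 50 30 51
f 36 51 25
f 50 51 36
f 24 36 34
f 36 25 35
f 34 35 23
f 36 35 34
f 24 34 41
f 34 23 40
f 41 40 27
f 34 40 41
f 24 41 46
f 41 27 47
f 46 47 29
f 41 47 46
f 24 46 50
f 46 29 53
f 50 53 30
f 46 53 50
f 25 51 39
f 51 30 52
f 39 52 26
f 51 52 39
f 23 35 59
f 35 25 60
f 59 60 32
f 35 60 59
f 27 40 56
f 40 23 55
f 56 55 31
f 40 55 56
f 29 47 48
f 47 27 44
f 48 44 28
f 47 44 48
f 30 53 49
f 53 29 45
f 49 45 22
f 53 45 49
f 64 63 66
f 64 66 65
f 66 63 67
f 66 67 65
f 67 63 68
f 67 68 65
f 68 63 69
f 68 69 65
f 69 63 70
f 69 70 65
f 70 63 71
f 70 71 65
f 71 63 72
f 71 72 65
f 72 63 73
f 72 73 65
f 73 63 74
f 73 74 65
f 74 63 75
f 74 75 65
f 75 63 76
f 75 76 65
f 76 63 64
f 76 64 65
f 78 80 77
f 81 78 77
f 77 80 79
f 79 81 77
f 78 84 80
f 82 78 81
f 82 84 78
f 80 84 79
f 83 81 79
f 79 84 83
f 83 82 81
f 84 82 83
f 86 88 85
f 89 86 85
f 85 88 87
f 87 89 85
f 86 92 88
f 90 86 89
f 90 92 86
f 88 92 87
f 91 89 87
f 87 92 91
f 91 90 89
f 92 90 91



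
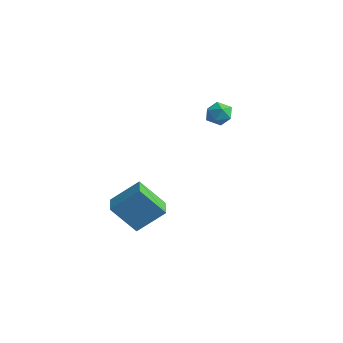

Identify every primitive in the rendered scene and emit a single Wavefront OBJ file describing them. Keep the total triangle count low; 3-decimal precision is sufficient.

v -0.952 -4.331 -2.098
v -0.235 -3.229 -0.973
v -0.258 -3.388 -3.465
v 0.459 -2.286 -2.34
v 0.161 -5.094 -2.06
v 0.878 -3.992 -0.935
v 0.855 -4.151 -3.427
v 1.572 -3.049 -2.302
v -0.997 2.534 1.401
v -0.434 2.089 1.606
v -1.786 1.751 1.874
v -1.223 1.306 2.079
v -1.321 1.965 2.417
v -0.833 2.449 2.125
v -1.387 1.391 1.355
v -0.899 1.875 1.063
v -0.675 1.383 1.578
v -0.633 1.737 2.234
v -1.587 2.103 1.246
v -1.545 2.457 1.902
f 2 4 1
f 5 2 1
f 1 4 3
f 3 5 1
f 2 8 4
f 6 2 5
f 6 8 2
f 4 8 3
f 7 5 3
f 3 8 7
f 7 6 5
f 8 6 7
f 9 20 14
f 9 14 10
f 9 10 16
f 9 16 19
f 9 19 20
f 10 14 18
f 14 20 13
f 20 19 11
f 19 16 15
f 16 10 17
f 12 18 13
f 12 13 11
f 12 11 15
f 12 15 17
f 12 17 18
f 13 18 14
f 11 13 20
f 15 11 19
f 17 15 16
f 18 17 10



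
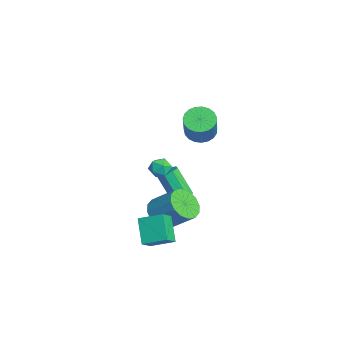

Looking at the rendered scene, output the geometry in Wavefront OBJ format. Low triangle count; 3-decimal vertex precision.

v 1.176 1.55 -4.068
v 1.693 2.012 -4.857
v 2.5 3.152 -3.66
v 1.984 2.69 -2.872
v 1.229 2.291 -4.81
v 2.036 3.432 -3.613
v 0.751 2.372 -4.564
v 1.558 3.512 -3.368
v 0.387 2.232 -4.186
v 1.194 3.372 -2.989
v 0.234 1.909 -3.776
v 1.042 3.05 -2.579
v 0.334 1.491 -3.444
v 1.142 2.631 -2.247
v 0.66 1.088 -3.28
v 1.467 2.228 -2.083
v 1.124 0.808 -3.327
v 1.931 1.949 -2.13
v 1.602 0.728 -3.572
v 2.409 1.868 -2.376
v 1.966 0.868 -3.951
v 2.773 2.008 -2.754
v 2.118 1.19 -4.361
v 2.926 2.331 -3.164
v 2.018 1.609 -4.693
v 2.826 2.749 -3.496
v 0.441 3.723 1.775
v 1.017 3.331 1.237
v 2.334 3.084 2.828
v 1.759 3.477 3.365
v 1.115 3.682 1.21
v 2.432 3.435 2.801
v 1.097 4.041 1.281
v 2.414 3.794 2.872
v 0.966 4.344 1.437
v 2.283 4.097 3.028
v 0.744 4.541 1.651
v 2.061 4.294 3.242
v 0.469 4.596 1.887
v 1.786 4.349 3.478
v 0.19 4.5 2.103
v 1.507 4.253 3.694
v -0.046 4.27 2.263
v 1.271 4.023 3.854
v -0.197 3.945 2.338
v 1.12 3.699 3.929
v -0.238 3.583 2.315
v 1.079 3.336 3.906
v -0.162 3.244 2.2
v 1.155 2.997 3.79
v 0.019 2.988 2.01
v 1.336 2.741 3.601
v 0.273 2.86 1.78
v 1.59 2.613 3.371
v 0.556 2.881 1.549
v 1.873 2.634 3.14
v 0.819 3.047 1.357
v 2.136 2.8 2.948
v -1.69 2.251 -1.991
v -1.203 2.212 -2.513
v -1.177 1.368 -1.447
v -0.69 1.329 -1.969
v -0.695 1.89 -1.525
v -1.012 2.435 -1.861
v -1.368 1.145 -2.099
v -1.685 1.69 -2.435
v -1.004 1.528 -2.579
v -0.588 1.989 -2.225
v -1.792 1.591 -1.735
v -1.376 2.052 -1.381
v -1.267 3.003 -4.441
v -0.72 3.247 -4.14
v -1.327 2.481 -2.418
v -1.873 2.237 -2.719
v -1.113 3.577 -4.132
v -1.719 2.811 -2.409
v -1.595 3.57 -4.305
v -2.202 2.805 -2.582
v -1.885 3.232 -4.558
v -2.492 2.466 -2.835
v -1.813 2.759 -4.742
v -2.42 1.993 -3.02
v -1.421 2.429 -4.751
v -2.027 1.663 -3.028
v -0.938 2.435 -4.578
v -1.545 1.67 -2.855
v -0.648 2.774 -4.325
v -1.255 2.008 -2.602
v 2.638 0.562 -3.541
v 3.291 0.029 -2.915
v 3.122 1.793 -2.998
v 3.775 1.26 -2.371
v 3.825 0.62 -4.729
v 4.478 0.087 -4.102
v 4.309 1.851 -4.185
v 4.962 1.318 -3.559
f 2 1 5
f 2 5 3
f 3 5 6
f 3 6 4
f 5 1 7
f 5 7 6
f 6 7 8
f 6 8 4
f 7 1 9
f 7 9 8
f 8 9 10
f 8 10 4
f 9 1 11
f 9 11 10
f 10 11 12
f 10 12 4
f 11 1 13
f 11 13 12
f 12 13 14
f 12 14 4
f 13 1 15
f 13 15 14
f 14 15 16
f 14 16 4
f 15 1 17
f 15 17 16
f 16 17 18
f 16 18 4
f 17 1 19
f 17 19 18
f 18 19 20
f 18 20 4
f 19 1 21
f 19 21 20
f 20 21 22
f 20 22 4
f 21 1 23
f 21 23 22
f 22 23 24
f 22 24 4
f 23 1 25
f 23 25 24
f 24 25 26
f 24 26 4
f 25 1 2
f 25 2 26
f 26 2 3
f 26 3 4
f 28 27 31
f 28 31 29
f 29 31 32
f 29 32 30
f 31 27 33
f 31 33 32
f 32 33 34
f 32 34 30
f 33 27 35
f 33 35 34
f 34 35 36
f 34 36 30
f 35 27 37
f 35 37 36
f 36 37 38
f 36 38 30
f 37 27 39
f 37 39 38
f 38 39 40
f 38 40 30
f 39 27 41
f 39 41 40
f 40 41 42
f 40 42 30
f 41 27 43
f 41 43 42
f 42 43 44
f 42 44 30
f 43 27 45
f 43 45 44
f 44 45 46
f 44 46 30
f 45 27 47
f 45 47 46
f 46 47 48
f 46 48 30
f 47 27 49
f 47 49 48
f 48 49 50
f 48 50 30
f 49 27 51
f 49 51 50
f 50 51 52
f 50 52 30
f 51 27 53
f 51 53 52
f 52 53 54
f 52 54 30
f 53 27 55
f 53 55 54
f 54 55 56
f 54 56 30
f 55 27 57
f 55 57 56
f 56 57 58
f 56 58 30
f 57 27 28
f 57 28 58
f 58 28 29
f 58 29 30
f 59 70 64
f 59 64 60
f 59 60 66
f 59 66 69
f 59 69 70
f 60 64 68
f 64 70 63
f 70 69 61
f 69 66 65
f 66 60 67
f 62 68 63
f 62 63 61
f 62 61 65
f 62 65 67
f 62 67 68
f 63 68 64
f 61 63 70
f 65 61 69
f 67 65 66
f 68 67 60
f 72 71 75
f 72 75 73
f 73 75 76
f 73 76 74
f 75 71 77
f 75 77 76
f 76 77 78
f 76 78 74
f 77 71 79
f 77 79 78
f 78 79 80
f 78 80 74
f 79 71 81
f 79 81 80
f 80 81 82
f 80 82 74
f 81 71 83
f 81 83 82
f 82 83 84
f 82 84 74
f 83 71 85
f 83 85 84
f 84 85 86
f 84 86 74
f 85 71 87
f 85 87 86
f 86 87 88
f 86 88 74
f 87 71 72
f 87 72 88
f 88 72 73
f 88 73 74
f 90 92 89
f 93 90 89
f 89 92 91
f 91 93 89
f 90 96 92
f 94 90 93
f 94 96 90
f 92 96 91
f 95 93 91
f 91 96 95
f 95 94 93
f 96 94 95



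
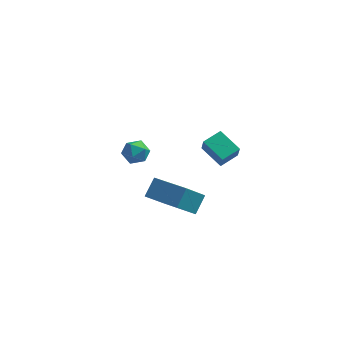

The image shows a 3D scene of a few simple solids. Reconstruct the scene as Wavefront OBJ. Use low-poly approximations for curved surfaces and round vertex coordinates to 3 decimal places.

v -1.205 0.41 -0.122
v -0.516 0.506 0.119
v -0.824 -0.426 -0.879
v -0.135 -0.33 -0.638
v -0.64 -0.635 -0.198
v -0.876 -0.118 0.27
v -0.464 0.198 -1.03
v -0.7 0.715 -0.562
v -0.058 0.375 -0.442
v -0.167 -0.14 0.072
v -1.173 0.22 -0.832
v -1.282 -0.295 -0.318
v 0.44 -2.72 -1.111
v 0.703 -1.963 -0.357
v 1.109 -1.872 -2.195
v 1.372 -1.116 -1.441
v 2.148 -3.644 -0.779
v 2.411 -2.888 -0.025
v 2.817 -2.797 -1.863
v 3.08 -2.04 -1.109
v 1.751 3.367 -2.291
v 1.928 2.919 -1.426
v 2.422 4.178 -2.008
v 2.599 3.73 -1.143
v 2.841 2.67 -2.877
v 3.018 2.222 -2.012
v 3.512 3.481 -2.594
v 3.689 3.033 -1.729
f 1 12 6
f 1 6 2
f 1 2 8
f 1 8 11
f 1 11 12
f 2 6 10
f 6 12 5
f 12 11 3
f 11 8 7
f 8 2 9
f 4 10 5
f 4 5 3
f 4 3 7
f 4 7 9
f 4 9 10
f 5 10 6
f 3 5 12
f 7 3 11
f 9 7 8
f 10 9 2
f 14 16 13
f 17 14 13
f 13 16 15
f 15 17 13
f 14 20 16
f 18 14 17
f 18 20 14
f 16 20 15
f 19 17 15
f 15 20 19
f 19 18 17
f 20 18 19
f 22 24 21
f 25 22 21
f 21 24 23
f 23 25 21
f 22 28 24
f 26 22 25
f 26 28 22
f 24 28 23
f 27 25 23
f 23 28 27
f 27 26 25
f 28 26 27



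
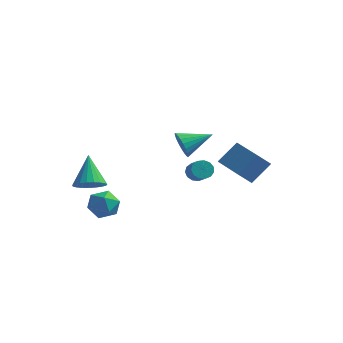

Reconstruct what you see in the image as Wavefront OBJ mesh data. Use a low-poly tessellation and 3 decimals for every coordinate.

v 0.441 2.943 -0.933
v 0.897 2.946 -1.381
v 1.556 2.18 -0.716
v 1.099 2.177 -0.267
v 0.977 3.213 -1.153
v 1.636 2.447 -0.488
v 0.887 3.395 -0.855
v 1.546 2.629 -0.189
v 0.655 3.433 -0.581
v 1.314 2.667 0.084
v 0.355 3.316 -0.419
v 1.014 2.549 0.246
v 0.082 3.08 -0.42
v 0.741 2.314 0.245
v -0.077 2.801 -0.584
v 0.582 2.035 0.081
v -0.072 2.567 -0.858
v 0.587 1.801 -0.193
v 0.096 2.452 -1.156
v 0.755 1.686 -0.491
v 0.373 2.494 -1.383
v 1.032 1.727 -0.718
v 0.672 2.678 -1.467
v 1.331 1.911 -0.802
v -2.785 -2.782 -0.68
v -2.112 -2.951 -0.006
v -2.228 -3.969 -1.534
v -1.555 -4.138 -0.86
v -2.486 -4.318 -0.669
v -2.831 -3.584 -0.142
v -1.509 -3.336 -1.398
v -1.854 -2.602 -0.871
v -1.324 -3.293 -0.45
v -1.927 -3.9 0.001
v -2.413 -3.02 -1.541
v -3.016 -3.627 -1.09
v 0.597 0.373 2.321
v 1.025 0.216 1.58
v 1.923 1.447 2.859
v 0.827 0.505 1.492
v 0.588 0.771 1.547
v 0.351 0.969 1.737
v 0.157 1.063 2.027
v 0.038 1.038 2.368
v 0.017 0.898 2.7
v 0.095 0.667 2.968
v 0.261 0.385 3.123
v 0.484 0.101 3.139
v 0.727 -0.136 3.014
v 0.948 -0.285 2.769
v 1.108 -0.321 2.447
v 1.179 -0.236 2.102
v 1.15 -0.046 1.796
v -2.885 -3.562 0.557
v -2.221 -2.98 0.381
v -3.455 -2.438 2.123
v -2.503 -2.841 0.178
v -2.851 -2.826 0.041
v -3.205 -2.938 -0.007
v -3.503 -3.159 0.042
v -3.694 -3.449 0.181
v -3.746 -3.758 0.385
v -3.649 -4.034 0.618
v -3.419 -4.228 0.841
v -3.097 -4.307 1.015
v -2.739 -4.257 1.11
v -2.405 -4.087 1.109
v -2.155 -3.826 1.013
v -2.031 -3.52 0.838
v -2.054 -3.22 0.614
v 3.304 1.602 0.069
v 4.051 2.49 1.227
v 1.708 2.838 0.15
v 2.455 3.726 1.309
v 3.825 2.334 -0.829
v 4.572 3.222 0.33
v 2.229 3.57 -0.747
v 2.976 4.458 0.411
f 2 1 5
f 2 5 3
f 3 5 6
f 3 6 4
f 5 1 7
f 5 7 6
f 6 7 8
f 6 8 4
f 7 1 9
f 7 9 8
f 8 9 10
f 8 10 4
f 9 1 11
f 9 11 10
f 10 11 12
f 10 12 4
f 11 1 13
f 11 13 12
f 12 13 14
f 12 14 4
f 13 1 15
f 13 15 14
f 14 15 16
f 14 16 4
f 15 1 17
f 15 17 16
f 16 17 18
f 16 18 4
f 17 1 19
f 17 19 18
f 18 19 20
f 18 20 4
f 19 1 21
f 19 21 20
f 20 21 22
f 20 22 4
f 21 1 23
f 21 23 22
f 22 23 24
f 22 24 4
f 23 1 2
f 23 2 24
f 24 2 3
f 24 3 4
f 25 36 30
f 25 30 26
f 25 26 32
f 25 32 35
f 25 35 36
f 26 30 34
f 30 36 29
f 36 35 27
f 35 32 31
f 32 26 33
f 28 34 29
f 28 29 27
f 28 27 31
f 28 31 33
f 28 33 34
f 29 34 30
f 27 29 36
f 31 27 35
f 33 31 32
f 34 33 26
f 38 37 40
f 38 40 39
f 40 37 41
f 40 41 39
f 41 37 42
f 41 42 39
f 42 37 43
f 42 43 39
f 43 37 44
f 43 44 39
f 44 37 45
f 44 45 39
f 45 37 46
f 45 46 39
f 46 37 47
f 46 47 39
f 47 37 48
f 47 48 39
f 48 37 49
f 48 49 39
f 49 37 50
f 49 50 39
f 50 37 51
f 50 51 39
f 51 37 52
f 51 52 39
f 52 37 53
f 52 53 39
f 53 37 38
f 53 38 39
f 55 54 57
f 55 57 56
f 57 54 58
f 57 58 56
f 58 54 59
f 58 59 56
f 59 54 60
f 59 60 56
f 60 54 61
f 60 61 56
f 61 54 62
f 61 62 56
f 62 54 63
f 62 63 56
f 63 54 64
f 63 64 56
f 64 54 65
f 64 65 56
f 65 54 66
f 65 66 56
f 66 54 67
f 66 67 56
f 67 54 68
f 67 68 56
f 68 54 69
f 68 69 56
f 69 54 70
f 69 70 56
f 70 54 55
f 70 55 56
f 72 74 71
f 75 72 71
f 71 74 73
f 73 75 71
f 72 78 74
f 76 72 75
f 76 78 72
f 74 78 73
f 77 75 73
f 73 78 77
f 77 76 75
f 78 76 77



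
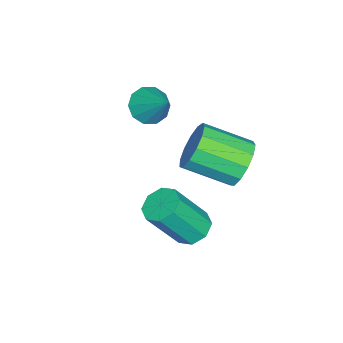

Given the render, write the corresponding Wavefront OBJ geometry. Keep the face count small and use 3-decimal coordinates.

v 1.201 -0.102 0.917
v 1.853 0.091 0.748
v 2.51 -0.745 2.335
v 1.859 -0.938 2.503
v 1.601 0.458 1.046
v 2.258 -0.378 2.633
v 1.115 0.497 1.269
v 1.772 -0.339 2.855
v 0.679 0.185 1.285
v 1.337 -0.651 2.871
v 0.55 -0.295 1.085
v 1.207 -1.131 2.672
v 0.802 -0.662 0.787
v 1.459 -1.498 2.374
v 1.288 -0.701 0.565
v 1.945 -1.537 2.151
v 1.723 -0.389 0.549
v 2.381 -1.225 2.135
v -1.568 0.648 1.924
v -0.906 1.025 2.457
v -0.589 -0.591 3.208
v -1.252 -0.968 2.676
v -1.353 1.064 2.728
v -1.036 -0.552 3.479
v -1.868 0.97 2.744
v -1.552 -0.646 3.495
v -2.289 0.774 2.499
v -1.972 -0.842 3.25
v -2.48 0.538 2.072
v -2.163 -1.078 2.823
v -2.382 0.337 1.599
v -2.065 -1.279 2.35
v -2.026 0.235 1.228
v -1.709 -1.381 1.979
v -1.524 0.264 1.079
v -1.207 -1.352 1.83
v -1.037 0.415 1.198
v -0.72 -1.201 1.949
v -0.718 0.64 1.548
v -0.401 -0.976 2.299
v -0.669 0.867 2.017
v -0.353 -0.749 2.768
v -2.143 -2.73 3.46
v -1.807 -2.363 2.899
v -1.457 -1.83 4.46
v -2.211 -2.152 2.987
v -2.588 -2.162 3.255
v -2.796 -2.389 3.602
v -2.754 -2.747 3.894
v -2.479 -3.097 4.021
v -2.075 -3.308 3.933
v -1.697 -3.297 3.665
v -1.49 -3.07 3.318
v -1.532 -2.713 3.026
f 2 1 5
f 2 5 3
f 3 5 6
f 3 6 4
f 5 1 7
f 5 7 6
f 6 7 8
f 6 8 4
f 7 1 9
f 7 9 8
f 8 9 10
f 8 10 4
f 9 1 11
f 9 11 10
f 10 11 12
f 10 12 4
f 11 1 13
f 11 13 12
f 12 13 14
f 12 14 4
f 13 1 15
f 13 15 14
f 14 15 16
f 14 16 4
f 15 1 17
f 15 17 16
f 16 17 18
f 16 18 4
f 17 1 2
f 17 2 18
f 18 2 3
f 18 3 4
f 20 19 23
f 20 23 21
f 21 23 24
f 21 24 22
f 23 19 25
f 23 25 24
f 24 25 26
f 24 26 22
f 25 19 27
f 25 27 26
f 26 27 28
f 26 28 22
f 27 19 29
f 27 29 28
f 28 29 30
f 28 30 22
f 29 19 31
f 29 31 30
f 30 31 32
f 30 32 22
f 31 19 33
f 31 33 32
f 32 33 34
f 32 34 22
f 33 19 35
f 33 35 34
f 34 35 36
f 34 36 22
f 35 19 37
f 35 37 36
f 36 37 38
f 36 38 22
f 37 19 39
f 37 39 38
f 38 39 40
f 38 40 22
f 39 19 41
f 39 41 40
f 40 41 42
f 40 42 22
f 41 19 20
f 41 20 42
f 42 20 21
f 42 21 22
f 44 43 46
f 44 46 45
f 46 43 47
f 46 47 45
f 47 43 48
f 47 48 45
f 48 43 49
f 48 49 45
f 49 43 50
f 49 50 45
f 50 43 51
f 50 51 45
f 51 43 52
f 51 52 45
f 52 43 53
f 52 53 45
f 53 43 54
f 53 54 45
f 54 43 44
f 54 44 45



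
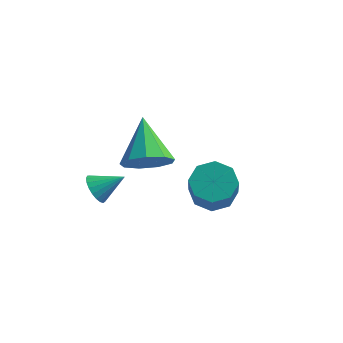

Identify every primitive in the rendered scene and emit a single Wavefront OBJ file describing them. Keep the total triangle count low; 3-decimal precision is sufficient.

v -2.611 1.863 -1.143
v -1.831 2.5 -1.502
v -3.349 3.477 0.123
v -2.422 2.564 -1.928
v -3.102 2.3 -1.987
v -3.552 1.831 -1.651
v -3.562 1.377 -1.077
v -3.127 1.15 -0.534
v -2.451 1.256 -0.276
v -1.849 1.647 -0.423
v -1.604 2.138 -0.907
v 0.864 -1.019 0.546
v 1.588 -1.364 0.16
v 1.879 -2.327 1.567
v 1.156 -1.981 1.954
v 1.727 -0.801 0.517
v 2.018 -1.764 1.924
v 1.361 -0.365 0.891
v 1.652 -1.328 2.298
v 0.704 -0.312 1.063
v 0.995 -1.275 2.47
v 0.141 -0.673 0.933
v 0.432 -1.636 2.34
v 0.002 -1.236 0.576
v 0.293 -2.199 1.983
v 0.368 -1.672 0.202
v 0.659 -2.635 1.609
v 1.025 -1.725 0.03
v 1.316 -2.688 1.437
v -3.6 -1.097 -0.519
v -3.295 -0.932 -1.093
v -2.62 -0.683 0.119
v -3.434 -0.698 -1.032
v -3.601 -0.533 -0.882
v -3.768 -0.466 -0.669
v -3.906 -0.507 -0.431
v -3.991 -0.651 -0.208
v -4.008 -0.871 -0.038
v -3.955 -1.131 0.048
v -3.84 -1.384 0.036
v -3.684 -1.588 -0.072
v -3.513 -1.707 -0.257
v -3.357 -1.72 -0.487
v -3.243 -1.626 -0.723
v -3.191 -1.44 -0.924
v -3.209 -1.195 -1.055
f 2 1 4
f 2 4 3
f 4 1 5
f 4 5 3
f 5 1 6
f 5 6 3
f 6 1 7
f 6 7 3
f 7 1 8
f 7 8 3
f 8 1 9
f 8 9 3
f 9 1 10
f 9 10 3
f 10 1 11
f 10 11 3
f 11 1 2
f 11 2 3
f 13 12 16
f 13 16 14
f 14 16 17
f 14 17 15
f 16 12 18
f 16 18 17
f 17 18 19
f 17 19 15
f 18 12 20
f 18 20 19
f 19 20 21
f 19 21 15
f 20 12 22
f 20 22 21
f 21 22 23
f 21 23 15
f 22 12 24
f 22 24 23
f 23 24 25
f 23 25 15
f 24 12 26
f 24 26 25
f 25 26 27
f 25 27 15
f 26 12 28
f 26 28 27
f 27 28 29
f 27 29 15
f 28 12 13
f 28 13 29
f 29 13 14
f 29 14 15
f 31 30 33
f 31 33 32
f 33 30 34
f 33 34 32
f 34 30 35
f 34 35 32
f 35 30 36
f 35 36 32
f 36 30 37
f 36 37 32
f 37 30 38
f 37 38 32
f 38 30 39
f 38 39 32
f 39 30 40
f 39 40 32
f 40 30 41
f 40 41 32
f 41 30 42
f 41 42 32
f 42 30 43
f 42 43 32
f 43 30 44
f 43 44 32
f 44 30 45
f 44 45 32
f 45 30 46
f 45 46 32
f 46 30 31
f 46 31 32



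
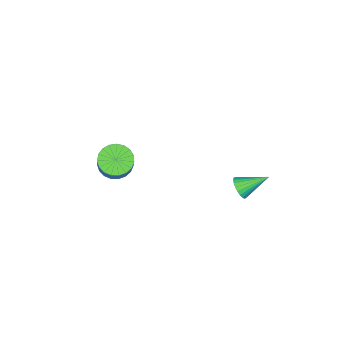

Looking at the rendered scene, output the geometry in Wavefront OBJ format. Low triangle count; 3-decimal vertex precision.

v -2.99 2.812 -0.281
v -2.608 2.967 0.168
v -4.13 3.468 0.461
v -2.592 3.157 0.025
v -2.636 3.294 -0.164
v -2.734 3.358 -0.371
v -2.871 3.339 -0.565
v -3.027 3.239 -0.715
v -3.176 3.075 -0.799
v -3.298 2.87 -0.805
v -3.373 2.657 -0.731
v -3.389 2.467 -0.588
v -3.345 2.329 -0.399
v -3.246 2.266 -0.191
v -3.109 2.285 0.002
v -2.954 2.384 0.153
v -2.804 2.549 0.237
v -2.683 2.754 0.242
v 2.024 0.204 2.471
v 2.733 0.353 2.108
v 3.325 1.326 3.667
v 2.616 1.176 4.029
v 2.548 0.619 2.013
v 3.14 1.591 3.572
v 2.273 0.812 1.997
v 2.865 1.784 3.556
v 1.954 0.9 2.063
v 2.546 1.872 3.621
v 1.648 0.868 2.199
v 2.24 1.84 3.758
v 1.407 0.721 2.382
v 1.999 1.693 3.941
v 1.272 0.485 2.581
v 1.864 1.457 4.14
v 1.268 0.2 2.761
v 1.86 1.172 4.319
v 1.394 -0.085 2.89
v 1.986 0.888 4.449
v 1.629 -0.319 2.947
v 2.221 0.653 4.505
v 1.932 -0.463 2.921
v 2.524 0.509 4.48
v 2.252 -0.492 2.818
v 2.844 0.481 4.377
v 2.532 -0.4 2.655
v 3.124 0.572 4.213
v 2.724 -0.204 2.459
v 3.316 0.768 4.018
v 2.795 0.063 2.266
v 3.387 1.035 3.825
f 2 1 4
f 2 4 3
f 4 1 5
f 4 5 3
f 5 1 6
f 5 6 3
f 6 1 7
f 6 7 3
f 7 1 8
f 7 8 3
f 8 1 9
f 8 9 3
f 9 1 10
f 9 10 3
f 10 1 11
f 10 11 3
f 11 1 12
f 11 12 3
f 12 1 13
f 12 13 3
f 13 1 14
f 13 14 3
f 14 1 15
f 14 15 3
f 15 1 16
f 15 16 3
f 16 1 17
f 16 17 3
f 17 1 18
f 17 18 3
f 18 1 2
f 18 2 3
f 20 19 23
f 20 23 21
f 21 23 24
f 21 24 22
f 23 19 25
f 23 25 24
f 24 25 26
f 24 26 22
f 25 19 27
f 25 27 26
f 26 27 28
f 26 28 22
f 27 19 29
f 27 29 28
f 28 29 30
f 28 30 22
f 29 19 31
f 29 31 30
f 30 31 32
f 30 32 22
f 31 19 33
f 31 33 32
f 32 33 34
f 32 34 22
f 33 19 35
f 33 35 34
f 34 35 36
f 34 36 22
f 35 19 37
f 35 37 36
f 36 37 38
f 36 38 22
f 37 19 39
f 37 39 38
f 38 39 40
f 38 40 22
f 39 19 41
f 39 41 40
f 40 41 42
f 40 42 22
f 41 19 43
f 41 43 42
f 42 43 44
f 42 44 22
f 43 19 45
f 43 45 44
f 44 45 46
f 44 46 22
f 45 19 47
f 45 47 46
f 46 47 48
f 46 48 22
f 47 19 49
f 47 49 48
f 48 49 50
f 48 50 22
f 49 19 20
f 49 20 50
f 50 20 21
f 50 21 22



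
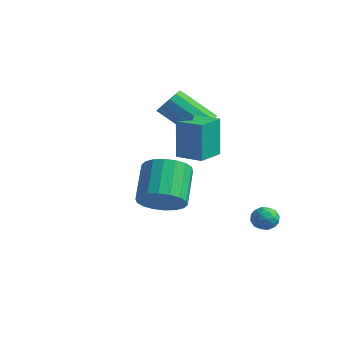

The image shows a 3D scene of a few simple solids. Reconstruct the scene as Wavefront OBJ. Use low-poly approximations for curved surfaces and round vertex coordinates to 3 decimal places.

v -2.725 2.916 0.369
v -2.359 3.276 0.982
v -3.688 2.245 2.384
v -4.055 1.884 1.771
v -2.698 3.547 0.86
v -4.027 2.515 2.261
v -3.045 3.617 0.582
v -4.375 2.586 1.983
v -3.291 3.465 0.236
v -4.621 2.434 1.638
v -3.358 3.138 -0.067
v -4.687 2.107 1.334
v -3.223 2.741 -0.232
v -4.553 1.709 1.17
v -2.93 2.399 -0.206
v -4.26 1.368 1.196
v -2.573 2.221 0.003
v -3.902 1.19 1.404
v -2.263 2.264 0.328
v -3.593 1.232 1.729
v -2.1 2.514 0.666
v -3.43 1.482 2.067
v -2.136 2.891 0.91
v -3.466 1.859 2.311
v -0.248 -0.66 0.032
v -0.297 -0.633 2.051
v -0.673 0.684 0.004
v -0.721 0.711 2.023
v 0.981 -0.271 0.057
v 0.933 -0.244 2.076
v 0.557 1.073 0.029
v 0.508 1.1 2.048
v 1.336 -2.654 -1.619
v 2.136 -2.833 -0.915
v 1.143 -1.765 0.483
v 0.344 -1.586 -0.221
v 2.272 -2.425 -1.13
v 1.279 -1.357 0.268
v 2.222 -2.062 -1.442
v 1.23 -0.995 -0.044
v 1.998 -1.817 -1.789
v 1.005 -0.749 -0.391
v 1.642 -1.738 -2.102
v 0.649 -0.67 -0.704
v 1.226 -1.84 -2.32
v 0.233 -0.772 -0.922
v 0.831 -2.103 -2.399
v -0.161 -1.035 -1
v 0.537 -2.475 -2.323
v -0.456 -1.407 -0.925
v 0.401 -2.883 -2.108
v -0.592 -1.815 -0.71
v 0.45 -3.245 -1.796
v -0.542 -2.178 -0.398
v 0.675 -3.491 -1.449
v -0.318 -2.423 -0.051
v 1.031 -3.57 -1.136
v 0.038 -2.502 0.262
v 1.447 -3.468 -0.918
v 0.454 -2.4 0.48
v 1.841 -3.205 -0.84
v 0.849 -2.137 0.559
v 1.548 3.118 -3.894
v 2.203 3 -3.989
v 1.417 2.1 -3.531
v 2.072 1.982 -3.626
v 1.873 2.403 -3.14
v 1.954 3.032 -3.364
v 1.666 2.068 -4.156
v 1.747 2.697 -4.38
v 2.277 2.351 -4.15
v 2.404 2.558 -3.523
v 1.216 2.542 -3.997
v 1.343 2.749 -3.37
v 1.887 3.149 -3.973
v 1.733 1.951 -3.547
v 1.616 2.199 -3.261
v 2.001 2.13 -3.317
v 1.74 3.167 -3.606
v 2.126 3.098 -3.662
v 1.931 2.747 -3.163
v 1.494 2.002 -3.858
v 1.88 1.933 -3.914
v 1.619 2.97 -4.203
v 2.004 2.901 -4.259
v 1.689 2.353 -4.357
v 2.315 2.698 -4.124
v 2.239 2.099 -3.911
v 2 2.15 -4.222
v 2.047 2.52 -4.354
v 2.391 2.819 -3.755
v 2.314 2.221 -3.542
v 2.196 2.468 -3.256
v 2.244 2.838 -3.388
v 2.434 2.438 -3.85
v 1.306 2.879 -3.978
v 1.229 2.281 -3.765
v 1.376 2.262 -4.132
v 1.424 2.632 -4.264
v 1.381 3.001 -3.609
v 1.305 2.402 -3.396
v 1.573 2.58 -3.166
v 1.62 2.95 -3.298
v 1.186 2.662 -3.67
f 2 1 5
f 2 5 3
f 3 5 6
f 3 6 4
f 5 1 7
f 5 7 6
f 6 7 8
f 6 8 4
f 7 1 9
f 7 9 8
f 8 9 10
f 8 10 4
f 9 1 11
f 9 11 10
f 10 11 12
f 10 12 4
f 11 1 13
f 11 13 12
f 12 13 14
f 12 14 4
f 13 1 15
f 13 15 14
f 14 15 16
f 14 16 4
f 15 1 17
f 15 17 16
f 16 17 18
f 16 18 4
f 17 1 19
f 17 19 18
f 18 19 20
f 18 20 4
f 19 1 21
f 19 21 20
f 20 21 22
f 20 22 4
f 21 1 23
f 21 23 22
f 22 23 24
f 22 24 4
f 23 1 2
f 23 2 24
f 24 2 3
f 24 3 4
f 26 28 25
f 29 26 25
f 25 28 27
f 27 29 25
f 26 32 28
f 30 26 29
f 30 32 26
f 28 32 27
f 31 29 27
f 27 32 31
f 31 30 29
f 32 30 31
f 34 33 37
f 34 37 35
f 35 37 38
f 35 38 36
f 37 33 39
f 37 39 38
f 38 39 40
f 38 40 36
f 39 33 41
f 39 41 40
f 40 41 42
f 40 42 36
f 41 33 43
f 41 43 42
f 42 43 44
f 42 44 36
f 43 33 45
f 43 45 44
f 44 45 46
f 44 46 36
f 45 33 47
f 45 47 46
f 46 47 48
f 46 48 36
f 47 33 49
f 47 49 48
f 48 49 50
f 48 50 36
f 49 33 51
f 49 51 50
f 50 51 52
f 50 52 36
f 51 33 53
f 51 53 52
f 52 53 54
f 52 54 36
f 53 33 55
f 53 55 54
f 54 55 56
f 54 56 36
f 55 33 57
f 55 57 56
f 56 57 58
f 56 58 36
f 57 33 59
f 57 59 58
f 58 59 60
f 58 60 36
f 59 33 61
f 59 61 60
f 60 61 62
f 60 62 36
f 61 33 34
f 61 34 62
f 62 34 35
f 62 35 36
f 63 100 79
f 100 74 103
f 79 103 68
f 100 103 79
f 63 79 75
f 79 68 80
f 75 80 64
f 79 80 75
f 63 75 84
f 75 64 85
f 84 85 70
f 75 85 84
f 63 84 96
f 84 70 99
f 96 99 73
f 84 99 96
f 63 96 100
f 96 73 104
f 100 104 74
f 96 104 100
f 64 80 91
f 80 68 94
f 91 94 72
f 80 94 91
f 68 103 81
f 103 74 102
f 81 102 67
f 103 102 81
f 74 104 101
f 104 73 97
f 101 97 65
f 104 97 101
f 73 99 98
f 99 70 86
f 98 86 69
f 99 86 98
f 70 85 90
f 85 64 87
f 90 87 71
f 85 87 90
f 66 92 78
f 92 72 93
f 78 93 67
f 92 93 78
f 66 78 76
f 78 67 77
f 76 77 65
f 78 77 76
f 66 76 83
f 76 65 82
f 83 82 69
f 76 82 83
f 66 83 88
f 83 69 89
f 88 89 71
f 83 89 88
f 66 88 92
f 88 71 95
f 92 95 72
f 88 95 92
f 67 93 81
f 93 72 94
f 81 94 68
f 93 94 81
f 65 77 101
f 77 67 102
f 101 102 74
f 77 102 101
f 69 82 98
f 82 65 97
f 98 97 73
f 82 97 98
f 71 89 90
f 89 69 86
f 90 86 70
f 89 86 90
f 72 95 91
f 95 71 87
f 91 87 64
f 95 87 91



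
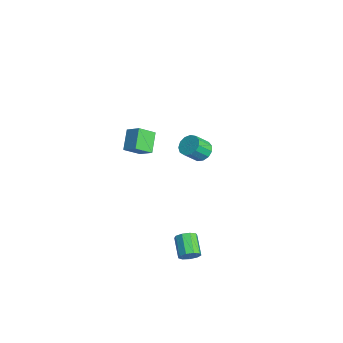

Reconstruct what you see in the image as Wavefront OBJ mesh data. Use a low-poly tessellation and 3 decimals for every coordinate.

v 4.202 -2.183 -3.976
v 4.447 -2.47 -3.51
v 3.344 -2.325 -2.838
v 3.098 -2.037 -3.304
v 4.519 -2.067 -3.48
v 3.415 -1.922 -2.808
v 4.442 -1.718 -3.682
v 3.338 -1.573 -3.01
v 4.253 -1.587 -4.021
v 3.149 -1.441 -3.35
v 4.04 -1.734 -4.339
v 2.936 -1.588 -3.668
v 3.902 -2.091 -4.488
v 2.799 -1.946 -3.816
v 3.905 -2.491 -4.396
v 2.802 -2.346 -3.725
v 4.047 -2.747 -4.108
v 2.943 -2.602 -3.437
v 4.261 -2.739 -3.758
v 3.157 -2.593 -3.087
v 1.379 -4.785 2.916
v 0.5 -4.328 3.727
v 1.268 -3.888 2.29
v 0.39 -3.431 3.101
v 2.07 -4.349 3.419
v 1.192 -3.892 4.23
v 1.96 -3.452 2.793
v 1.081 -2.995 3.604
v -3.482 1.055 -2.229
v -2.841 0.917 -2.503
v -2.658 0.107 -1.664
v -3.298 0.245 -1.391
v -2.788 1.208 -2.233
v -2.605 0.398 -1.394
v -2.956 1.45 -1.962
v -2.773 0.641 -1.124
v -3.29 1.567 -1.777
v -3.107 0.757 -0.938
v -3.685 1.521 -1.734
v -3.502 0.712 -0.896
v -4.016 1.327 -1.849
v -3.833 0.518 -1.011
v -4.177 1.047 -2.085
v -3.993 0.237 -1.246
v -4.117 0.769 -2.366
v -3.934 -0.041 -1.528
v -3.855 0.582 -2.604
v -3.672 -0.228 -1.766
v -3.475 0.545 -2.723
v -3.292 -0.265 -1.885
v -3.097 0.67 -2.685
v -2.914 -0.14 -1.847
f 2 1 5
f 2 5 3
f 3 5 6
f 3 6 4
f 5 1 7
f 5 7 6
f 6 7 8
f 6 8 4
f 7 1 9
f 7 9 8
f 8 9 10
f 8 10 4
f 9 1 11
f 9 11 10
f 10 11 12
f 10 12 4
f 11 1 13
f 11 13 12
f 12 13 14
f 12 14 4
f 13 1 15
f 13 15 14
f 14 15 16
f 14 16 4
f 15 1 17
f 15 17 16
f 16 17 18
f 16 18 4
f 17 1 19
f 17 19 18
f 18 19 20
f 18 20 4
f 19 1 2
f 19 2 20
f 20 2 3
f 20 3 4
f 22 24 21
f 25 22 21
f 21 24 23
f 23 25 21
f 22 28 24
f 26 22 25
f 26 28 22
f 24 28 23
f 27 25 23
f 23 28 27
f 27 26 25
f 28 26 27
f 30 29 33
f 30 33 31
f 31 33 34
f 31 34 32
f 33 29 35
f 33 35 34
f 34 35 36
f 34 36 32
f 35 29 37
f 35 37 36
f 36 37 38
f 36 38 32
f 37 29 39
f 37 39 38
f 38 39 40
f 38 40 32
f 39 29 41
f 39 41 40
f 40 41 42
f 40 42 32
f 41 29 43
f 41 43 42
f 42 43 44
f 42 44 32
f 43 29 45
f 43 45 44
f 44 45 46
f 44 46 32
f 45 29 47
f 45 47 46
f 46 47 48
f 46 48 32
f 47 29 49
f 47 49 48
f 48 49 50
f 48 50 32
f 49 29 51
f 49 51 50
f 50 51 52
f 50 52 32
f 51 29 30
f 51 30 52
f 52 30 31
f 52 31 32



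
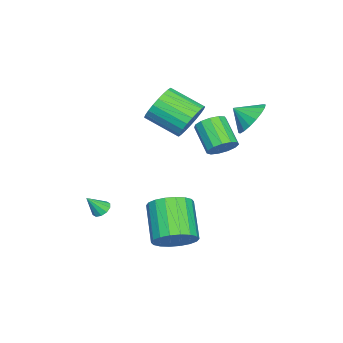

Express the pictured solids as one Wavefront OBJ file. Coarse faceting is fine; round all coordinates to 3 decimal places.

v 2.663 -3.524 -3.939
v 3.116 -3.33 -4.07
v 3.137 -4.036 -3.061
v 2.976 -3.126 -3.875
v 2.716 -3.074 -3.704
v 2.436 -3.194 -3.623
v 2.243 -3.44 -3.663
v 2.211 -3.719 -3.807
v 2.351 -3.923 -4.002
v 2.611 -3.974 -4.173
v 2.891 -3.854 -4.254
v 3.084 -3.608 -4.214
v 3.692 0.41 -4.517
v 4.385 -0.339 -4.229
v 2.941 -1.139 -2.835
v 2.248 -0.39 -3.123
v 4.479 0.013 -3.929
v 3.036 -0.787 -2.535
v 4.418 0.443 -3.746
v 2.975 -0.357 -2.352
v 4.213 0.867 -3.715
v 2.77 0.067 -2.321
v 3.904 1.2 -3.843
v 2.461 0.4 -2.449
v 3.554 1.377 -4.105
v 2.111 0.577 -2.711
v 3.231 1.362 -4.448
v 1.787 0.562 -3.054
v 2.999 1.159 -4.805
v 1.555 0.359 -3.411
v 2.904 0.807 -5.105
v 1.461 0.007 -3.711
v 2.965 0.377 -5.288
v 1.522 -0.423 -3.894
v 3.17 -0.047 -5.319
v 1.727 -0.847 -3.925
v 3.479 -0.38 -5.191
v 2.036 -1.18 -3.797
v 3.829 -0.557 -4.929
v 2.386 -1.357 -3.535
v 4.153 -0.542 -4.586
v 2.709 -1.342 -3.192
v -1.684 2.05 0.773
v -0.904 1.766 0.163
v -1.516 1.19 1.387
v -0.698 2.03 0.476
v -0.687 2.298 0.848
v -0.873 2.516 1.205
v -1.22 2.643 1.477
v -1.659 2.652 1.609
v -2.103 2.541 1.575
v -2.464 2.334 1.383
v -2.67 2.07 1.07
v -2.681 1.802 0.698
v -2.494 1.584 0.341
v -2.147 1.458 0.069
v -1.708 1.449 -0.063
v -1.265 1.559 -0.029
v -1.437 -0.762 0.194
v -1.01 -0.322 1.071
v -1.077 -1.998 1.943
v -1.503 -2.438 1.066
v -1.418 -0.269 1.143
v -1.485 -1.944 2.015
v -1.829 -0.29 1.07
v -1.895 -1.965 1.943
v -2.179 -0.384 0.864
v -2.246 -2.059 1.737
v -2.417 -0.535 0.556
v -2.484 -2.21 1.429
v -2.506 -0.72 0.193
v -2.572 -2.395 1.066
v -2.432 -0.912 -0.17
v -2.498 -2.588 0.702
v -2.206 -1.082 -0.478
v -2.273 -2.757 0.395
v -1.863 -1.202 -0.683
v -1.93 -2.878 0.189
v -1.455 -1.256 -0.755
v -1.522 -2.931 0.117
v -1.045 -1.235 -0.683
v -1.111 -2.91 0.19
v -0.694 -1.141 -0.477
v -0.761 -2.816 0.396
v -0.456 -0.99 -0.169
v -0.523 -2.665 0.704
v -0.368 -0.805 0.194
v -0.434 -2.48 1.067
v -0.442 -0.612 0.558
v -0.508 -2.288 1.43
v -0.667 -0.443 0.865
v -0.734 -2.118 1.738
v -1.483 0.742 -1.291
v -0.882 0.231 -1.24
v -1.777 -0.713 -0.177
v -2.377 -0.202 -0.229
v -0.818 0.533 -0.919
v -1.713 -0.412 0.144
v -0.966 0.9 -0.716
v -1.86 -0.044 0.347
v -1.277 1.218 -0.695
v -2.171 0.273 0.368
v -1.653 1.385 -0.864
v -2.548 0.44 0.199
v -1.976 1.347 -1.169
v -2.87 0.403 -0.106
v -2.142 1.118 -1.512
v -3.036 0.173 -0.449
v -2.098 0.769 -1.786
v -2.993 -0.175 -0.723
v -1.86 0.412 -1.902
v -2.754 -0.533 -0.839
v -1.501 0.16 -1.825
v -2.396 -0.785 -0.762
v -1.137 0.092 -1.578
v -2.031 -0.852 -0.515
f 2 1 4
f 2 4 3
f 4 1 5
f 4 5 3
f 5 1 6
f 5 6 3
f 6 1 7
f 6 7 3
f 7 1 8
f 7 8 3
f 8 1 9
f 8 9 3
f 9 1 10
f 9 10 3
f 10 1 11
f 10 11 3
f 11 1 12
f 11 12 3
f 12 1 2
f 12 2 3
f 14 13 17
f 14 17 15
f 15 17 18
f 15 18 16
f 17 13 19
f 17 19 18
f 18 19 20
f 18 20 16
f 19 13 21
f 19 21 20
f 20 21 22
f 20 22 16
f 21 13 23
f 21 23 22
f 22 23 24
f 22 24 16
f 23 13 25
f 23 25 24
f 24 25 26
f 24 26 16
f 25 13 27
f 25 27 26
f 26 27 28
f 26 28 16
f 27 13 29
f 27 29 28
f 28 29 30
f 28 30 16
f 29 13 31
f 29 31 30
f 30 31 32
f 30 32 16
f 31 13 33
f 31 33 32
f 32 33 34
f 32 34 16
f 33 13 35
f 33 35 34
f 34 35 36
f 34 36 16
f 35 13 37
f 35 37 36
f 36 37 38
f 36 38 16
f 37 13 39
f 37 39 38
f 38 39 40
f 38 40 16
f 39 13 41
f 39 41 40
f 40 41 42
f 40 42 16
f 41 13 14
f 41 14 42
f 42 14 15
f 42 15 16
f 44 43 46
f 44 46 45
f 46 43 47
f 46 47 45
f 47 43 48
f 47 48 45
f 48 43 49
f 48 49 45
f 49 43 50
f 49 50 45
f 50 43 51
f 50 51 45
f 51 43 52
f 51 52 45
f 52 43 53
f 52 53 45
f 53 43 54
f 53 54 45
f 54 43 55
f 54 55 45
f 55 43 56
f 55 56 45
f 56 43 57
f 56 57 45
f 57 43 58
f 57 58 45
f 58 43 44
f 58 44 45
f 60 59 63
f 60 63 61
f 61 63 64
f 61 64 62
f 63 59 65
f 63 65 64
f 64 65 66
f 64 66 62
f 65 59 67
f 65 67 66
f 66 67 68
f 66 68 62
f 67 59 69
f 67 69 68
f 68 69 70
f 68 70 62
f 69 59 71
f 69 71 70
f 70 71 72
f 70 72 62
f 71 59 73
f 71 73 72
f 72 73 74
f 72 74 62
f 73 59 75
f 73 75 74
f 74 75 76
f 74 76 62
f 75 59 77
f 75 77 76
f 76 77 78
f 76 78 62
f 77 59 79
f 77 79 78
f 78 79 80
f 78 80 62
f 79 59 81
f 79 81 80
f 80 81 82
f 80 82 62
f 81 59 83
f 81 83 82
f 82 83 84
f 82 84 62
f 83 59 85
f 83 85 84
f 84 85 86
f 84 86 62
f 85 59 87
f 85 87 86
f 86 87 88
f 86 88 62
f 87 59 89
f 87 89 88
f 88 89 90
f 88 90 62
f 89 59 91
f 89 91 90
f 90 91 92
f 90 92 62
f 91 59 60
f 91 60 92
f 92 60 61
f 92 61 62
f 94 93 97
f 94 97 95
f 95 97 98
f 95 98 96
f 97 93 99
f 97 99 98
f 98 99 100
f 98 100 96
f 99 93 101
f 99 101 100
f 100 101 102
f 100 102 96
f 101 93 103
f 101 103 102
f 102 103 104
f 102 104 96
f 103 93 105
f 103 105 104
f 104 105 106
f 104 106 96
f 105 93 107
f 105 107 106
f 106 107 108
f 106 108 96
f 107 93 109
f 107 109 108
f 108 109 110
f 108 110 96
f 109 93 111
f 109 111 110
f 110 111 112
f 110 112 96
f 111 93 113
f 111 113 112
f 112 113 114
f 112 114 96
f 113 93 115
f 113 115 114
f 114 115 116
f 114 116 96
f 115 93 94
f 115 94 116
f 116 94 95
f 116 95 96

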